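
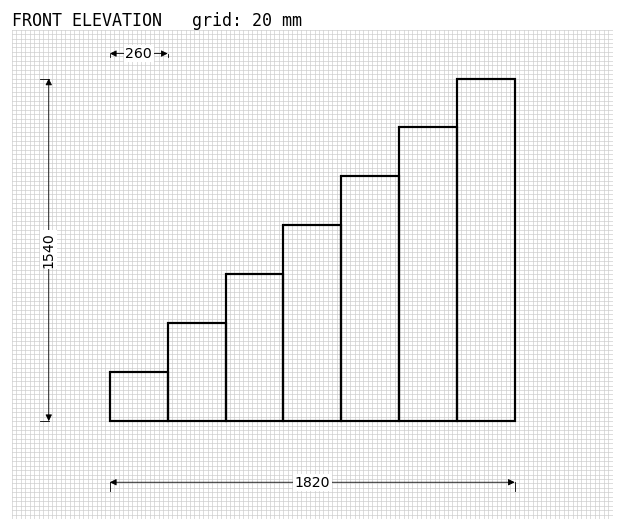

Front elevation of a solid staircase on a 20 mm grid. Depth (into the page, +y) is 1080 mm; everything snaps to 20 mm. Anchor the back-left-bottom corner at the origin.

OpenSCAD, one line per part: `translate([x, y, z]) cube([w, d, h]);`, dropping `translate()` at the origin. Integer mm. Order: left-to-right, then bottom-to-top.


cube([260, 1080, 220]);
translate([260, 0, 0]) cube([260, 1080, 440]);
translate([520, 0, 0]) cube([260, 1080, 660]);
translate([780, 0, 0]) cube([260, 1080, 880]);
translate([1040, 0, 0]) cube([260, 1080, 1100]);
translate([1300, 0, 0]) cube([260, 1080, 1320]);
translate([1560, 0, 0]) cube([260, 1080, 1540]);


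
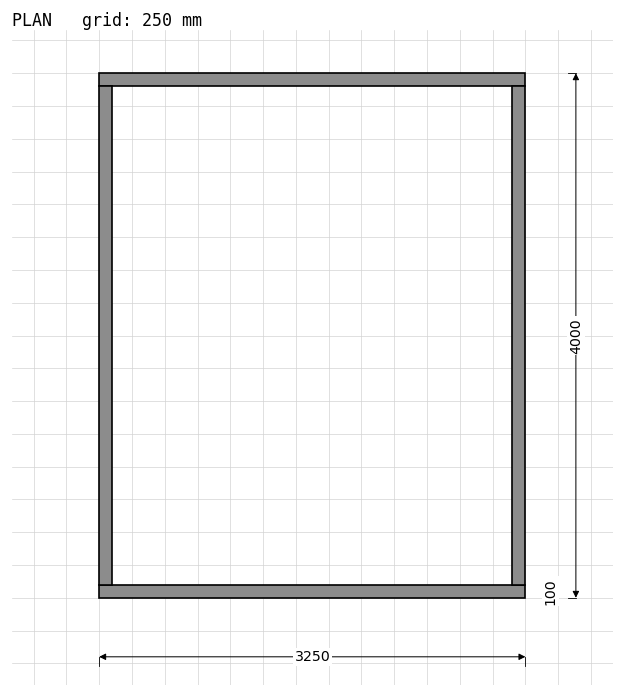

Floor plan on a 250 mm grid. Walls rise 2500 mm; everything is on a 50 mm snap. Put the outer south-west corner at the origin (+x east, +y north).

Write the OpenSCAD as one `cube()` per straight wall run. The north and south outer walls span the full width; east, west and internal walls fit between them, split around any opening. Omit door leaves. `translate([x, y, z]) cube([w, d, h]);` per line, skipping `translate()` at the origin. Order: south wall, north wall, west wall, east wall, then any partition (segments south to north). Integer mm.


cube([3250, 100, 2500]);
translate([0, 3900, 0]) cube([3250, 100, 2500]);
translate([0, 100, 0]) cube([100, 3800, 2500]);
translate([3150, 100, 0]) cube([100, 3800, 2500]);


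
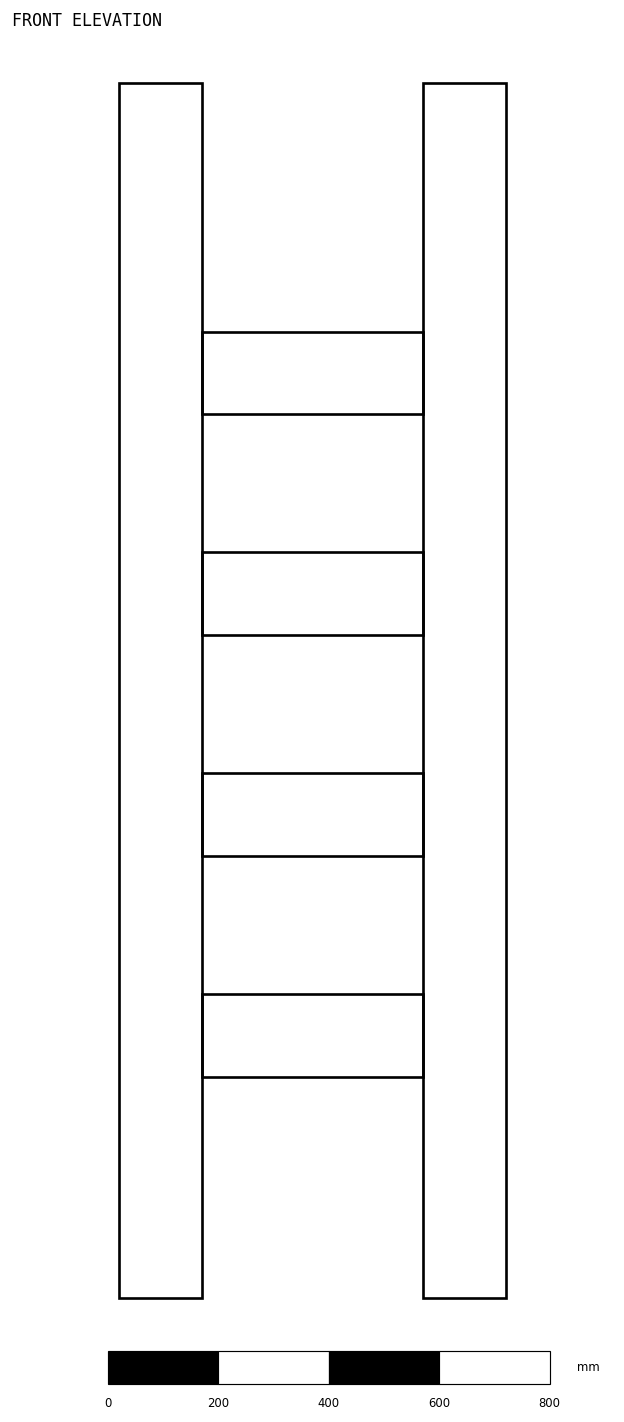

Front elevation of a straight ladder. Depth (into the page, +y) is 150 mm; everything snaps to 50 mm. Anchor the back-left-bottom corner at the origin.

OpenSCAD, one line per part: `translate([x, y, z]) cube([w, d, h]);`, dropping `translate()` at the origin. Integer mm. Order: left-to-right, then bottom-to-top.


cube([150, 150, 2200]);
translate([150, 0, 400]) cube([400, 150, 150]);
translate([150, 0, 800]) cube([400, 150, 150]);
translate([150, 0, 1200]) cube([400, 150, 150]);
translate([150, 0, 1600]) cube([400, 150, 150]);
translate([550, 0, 0]) cube([150, 150, 2200]);


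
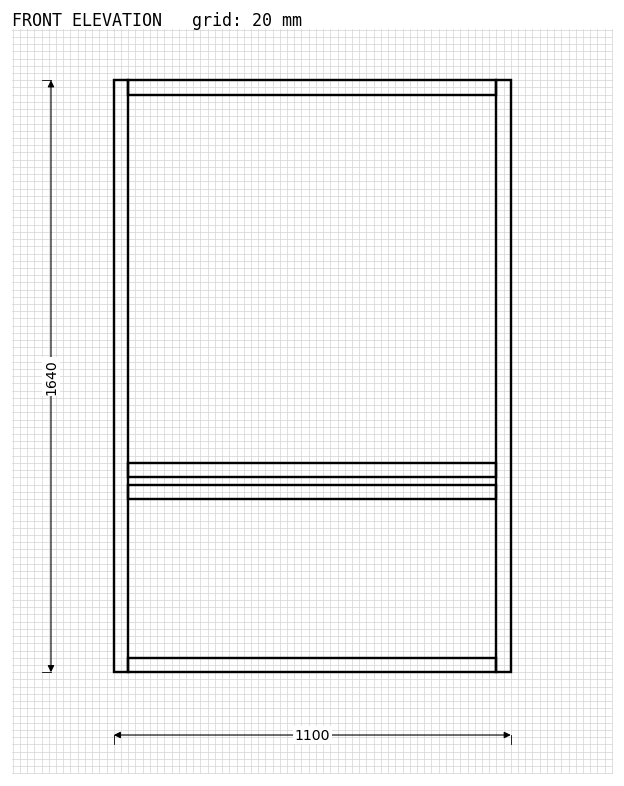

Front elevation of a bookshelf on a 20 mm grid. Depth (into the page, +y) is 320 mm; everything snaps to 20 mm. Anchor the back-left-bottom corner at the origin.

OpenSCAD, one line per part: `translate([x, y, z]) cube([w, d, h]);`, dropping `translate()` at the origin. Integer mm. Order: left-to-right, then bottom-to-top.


cube([40, 320, 1640]);
translate([40, 0, 0]) cube([1020, 320, 40]);
translate([40, 0, 480]) cube([1020, 320, 40]);
translate([40, 0, 540]) cube([1020, 320, 40]);
translate([40, 0, 1600]) cube([1020, 320, 40]);
translate([1060, 0, 0]) cube([40, 320, 1640]);


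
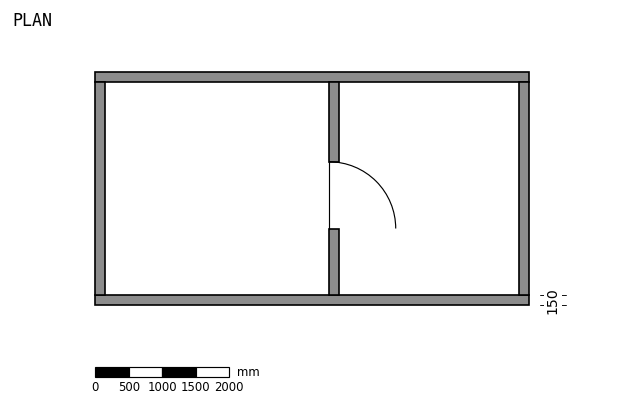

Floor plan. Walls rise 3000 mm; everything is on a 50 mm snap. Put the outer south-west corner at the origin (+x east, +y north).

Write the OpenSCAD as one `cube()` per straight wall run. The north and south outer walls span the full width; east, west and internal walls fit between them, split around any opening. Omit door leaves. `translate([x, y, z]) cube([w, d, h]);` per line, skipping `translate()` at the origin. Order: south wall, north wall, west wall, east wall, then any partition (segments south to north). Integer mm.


cube([6500, 150, 3000]);
translate([0, 3350, 0]) cube([6500, 150, 3000]);
translate([0, 150, 0]) cube([150, 3200, 3000]);
translate([6350, 150, 0]) cube([150, 3200, 3000]);
translate([3500, 150, 0]) cube([150, 1000, 3000]);
translate([3500, 2150, 0]) cube([150, 1200, 3000]);


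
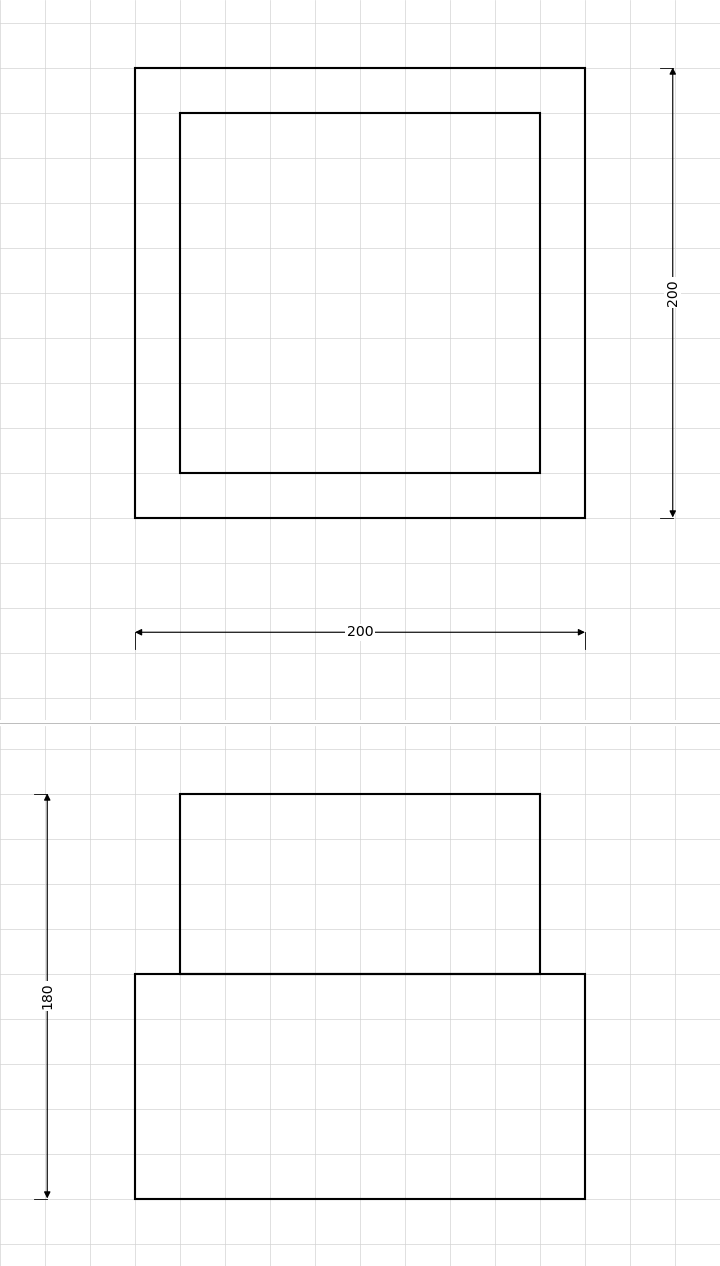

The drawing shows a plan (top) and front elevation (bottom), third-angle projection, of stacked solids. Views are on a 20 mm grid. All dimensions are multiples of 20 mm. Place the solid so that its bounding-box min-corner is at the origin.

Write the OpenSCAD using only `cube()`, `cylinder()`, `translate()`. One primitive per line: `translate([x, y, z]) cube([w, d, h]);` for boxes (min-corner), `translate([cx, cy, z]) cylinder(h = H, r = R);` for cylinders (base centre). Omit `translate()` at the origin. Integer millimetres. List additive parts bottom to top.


cube([200, 200, 100]);
translate([20, 20, 100]) cube([160, 160, 80]);


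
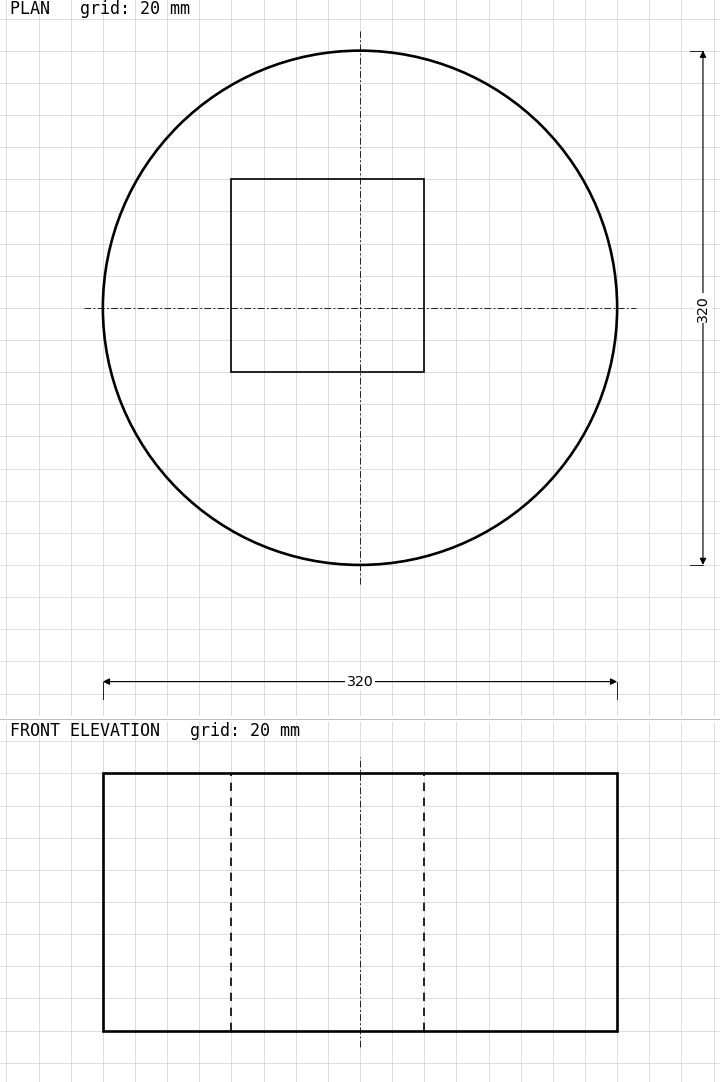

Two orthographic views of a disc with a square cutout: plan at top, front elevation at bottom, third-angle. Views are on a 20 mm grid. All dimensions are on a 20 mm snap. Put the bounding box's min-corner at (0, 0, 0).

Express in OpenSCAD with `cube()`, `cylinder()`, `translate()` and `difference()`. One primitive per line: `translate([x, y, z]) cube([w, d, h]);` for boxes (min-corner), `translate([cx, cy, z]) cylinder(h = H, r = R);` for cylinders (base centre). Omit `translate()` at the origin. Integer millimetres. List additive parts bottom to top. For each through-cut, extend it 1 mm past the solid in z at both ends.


difference() {
  translate([160, 160, 0]) cylinder(h = 160, r = 160);
  translate([80, 120, -1]) cube([120, 120, 162]);
}


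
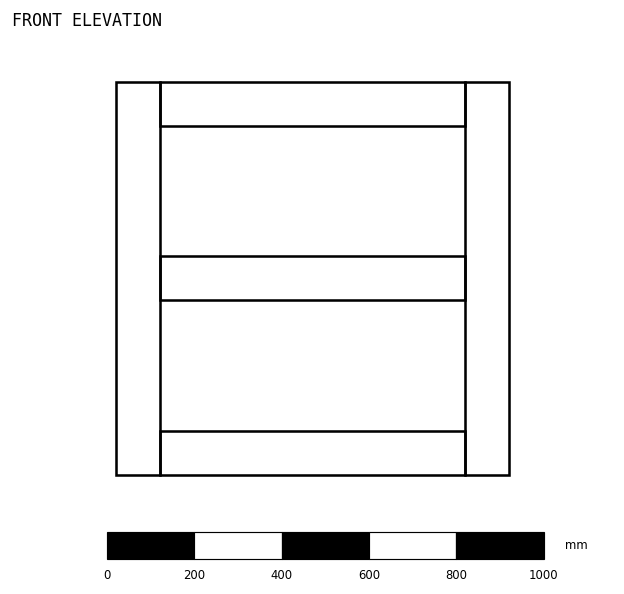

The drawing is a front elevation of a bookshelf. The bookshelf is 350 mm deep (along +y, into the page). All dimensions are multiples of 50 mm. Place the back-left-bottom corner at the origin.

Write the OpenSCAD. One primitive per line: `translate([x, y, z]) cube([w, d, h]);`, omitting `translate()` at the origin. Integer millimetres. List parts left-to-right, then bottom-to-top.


cube([100, 350, 900]);
translate([100, 0, 0]) cube([700, 350, 100]);
translate([100, 0, 400]) cube([700, 350, 100]);
translate([100, 0, 800]) cube([700, 350, 100]);
translate([800, 0, 0]) cube([100, 350, 900]);


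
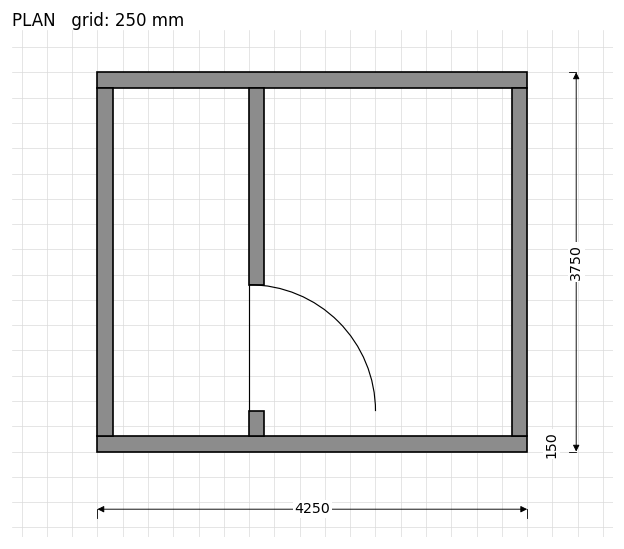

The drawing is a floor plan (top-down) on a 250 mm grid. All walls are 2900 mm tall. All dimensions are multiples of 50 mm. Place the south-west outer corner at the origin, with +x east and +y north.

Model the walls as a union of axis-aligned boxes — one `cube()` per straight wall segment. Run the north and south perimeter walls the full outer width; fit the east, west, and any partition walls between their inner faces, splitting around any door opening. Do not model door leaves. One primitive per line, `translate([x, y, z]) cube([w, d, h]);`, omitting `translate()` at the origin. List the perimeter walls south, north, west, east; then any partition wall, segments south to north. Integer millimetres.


cube([4250, 150, 2900]);
translate([0, 3600, 0]) cube([4250, 150, 2900]);
translate([0, 150, 0]) cube([150, 3450, 2900]);
translate([4100, 150, 0]) cube([150, 3450, 2900]);
translate([1500, 150, 0]) cube([150, 250, 2900]);
translate([1500, 1650, 0]) cube([150, 1950, 2900]);


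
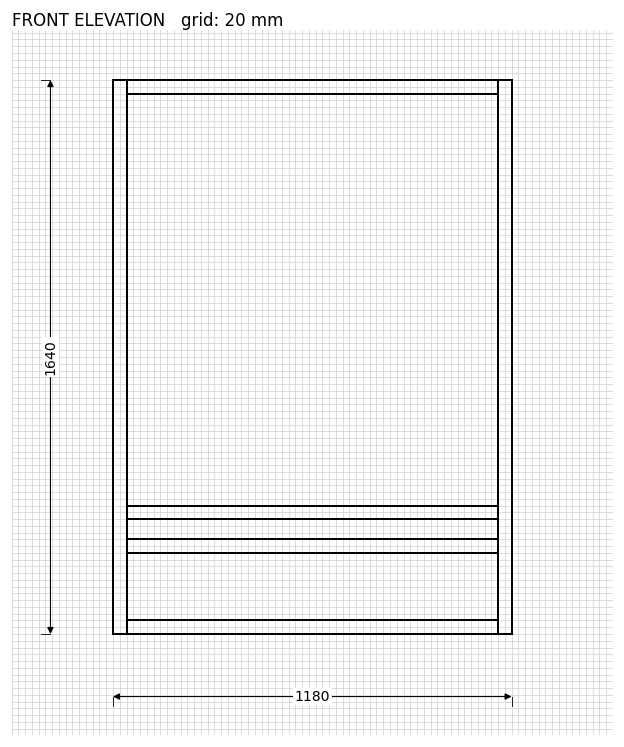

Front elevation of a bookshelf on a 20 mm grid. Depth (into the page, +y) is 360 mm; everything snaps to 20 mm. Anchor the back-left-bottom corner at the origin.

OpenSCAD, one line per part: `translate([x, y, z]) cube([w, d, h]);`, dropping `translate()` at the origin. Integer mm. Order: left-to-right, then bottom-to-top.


cube([40, 360, 1640]);
translate([40, 0, 0]) cube([1100, 360, 40]);
translate([40, 0, 240]) cube([1100, 360, 40]);
translate([40, 0, 340]) cube([1100, 360, 40]);
translate([40, 0, 1600]) cube([1100, 360, 40]);
translate([1140, 0, 0]) cube([40, 360, 1640]);


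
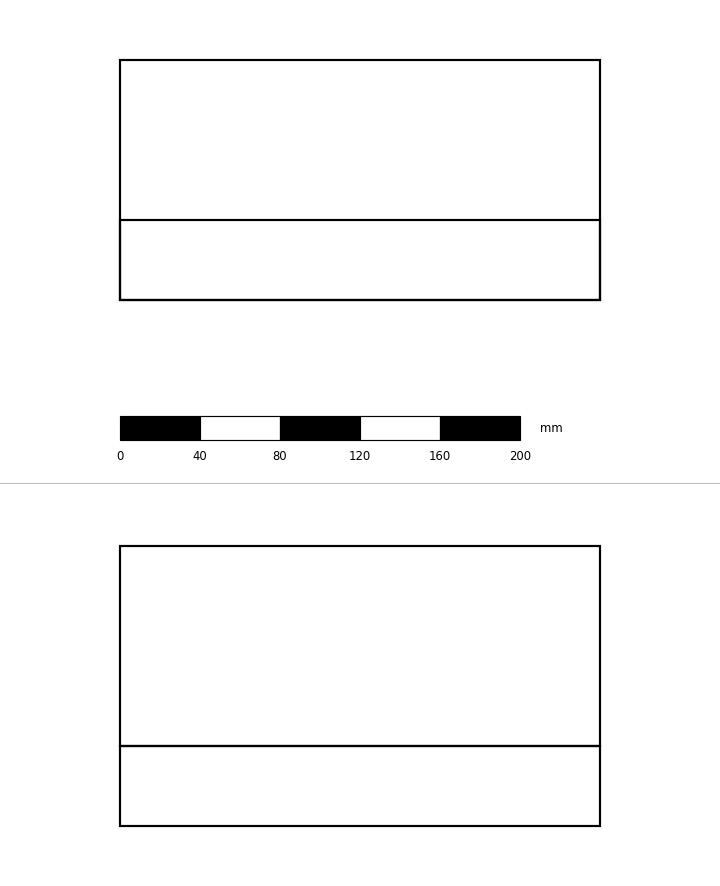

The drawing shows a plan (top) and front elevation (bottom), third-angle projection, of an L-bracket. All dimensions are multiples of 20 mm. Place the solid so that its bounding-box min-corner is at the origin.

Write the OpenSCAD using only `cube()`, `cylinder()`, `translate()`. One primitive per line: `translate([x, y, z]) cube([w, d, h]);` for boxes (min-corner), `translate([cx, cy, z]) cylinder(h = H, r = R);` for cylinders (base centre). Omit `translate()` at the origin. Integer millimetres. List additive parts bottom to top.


cube([240, 120, 40]);
translate([0, 0, 40]) cube([240, 40, 100]);


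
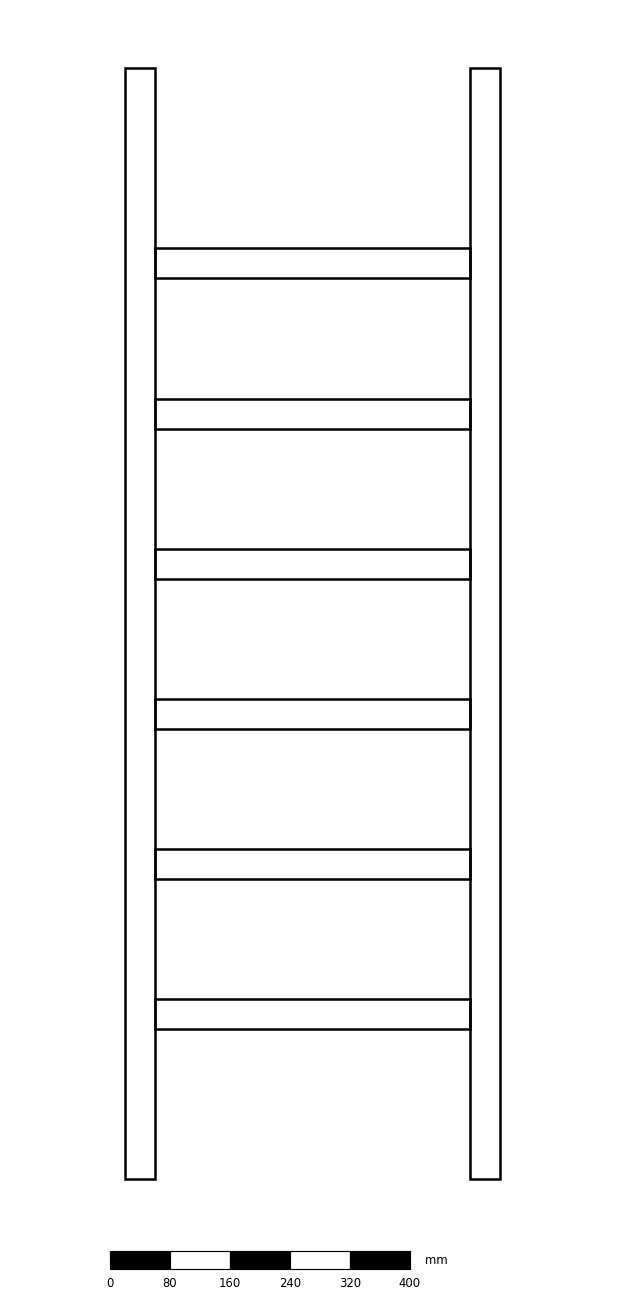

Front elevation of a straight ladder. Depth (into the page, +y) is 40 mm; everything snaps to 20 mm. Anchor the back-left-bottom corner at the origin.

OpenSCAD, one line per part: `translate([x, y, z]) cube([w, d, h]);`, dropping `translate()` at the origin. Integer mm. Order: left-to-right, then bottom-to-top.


cube([40, 40, 1480]);
translate([40, 0, 200]) cube([420, 40, 40]);
translate([40, 0, 400]) cube([420, 40, 40]);
translate([40, 0, 600]) cube([420, 40, 40]);
translate([40, 0, 800]) cube([420, 40, 40]);
translate([40, 0, 1000]) cube([420, 40, 40]);
translate([40, 0, 1200]) cube([420, 40, 40]);
translate([460, 0, 0]) cube([40, 40, 1480]);


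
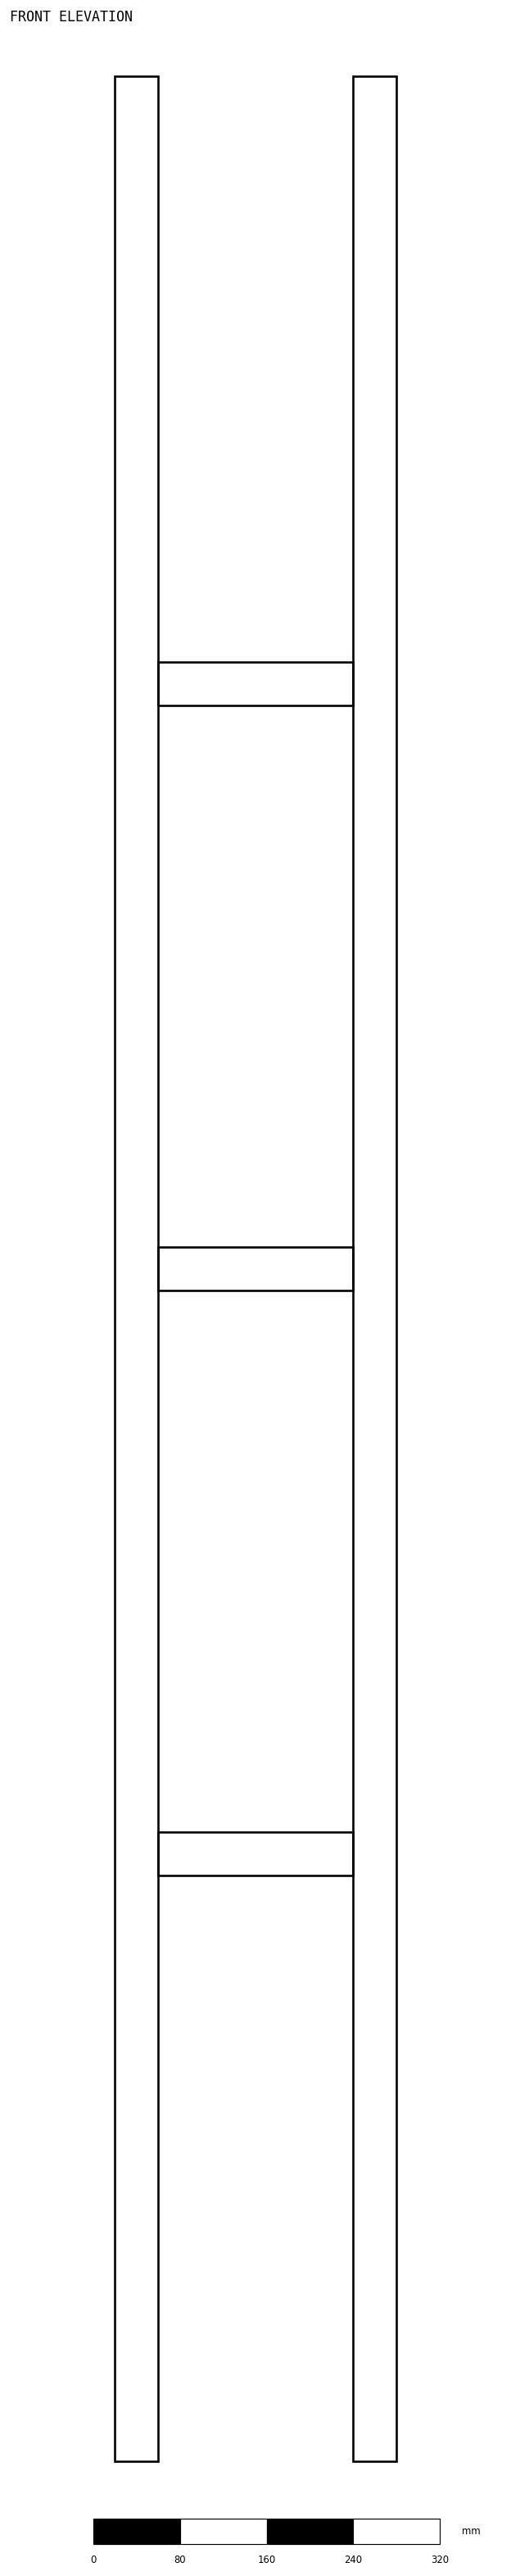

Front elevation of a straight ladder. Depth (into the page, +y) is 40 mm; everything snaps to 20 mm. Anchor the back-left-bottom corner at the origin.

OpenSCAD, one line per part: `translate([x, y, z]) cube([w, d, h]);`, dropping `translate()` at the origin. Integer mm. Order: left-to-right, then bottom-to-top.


cube([40, 40, 2200]);
translate([40, 0, 540]) cube([180, 40, 40]);
translate([40, 0, 1080]) cube([180, 40, 40]);
translate([40, 0, 1620]) cube([180, 40, 40]);
translate([220, 0, 0]) cube([40, 40, 2200]);


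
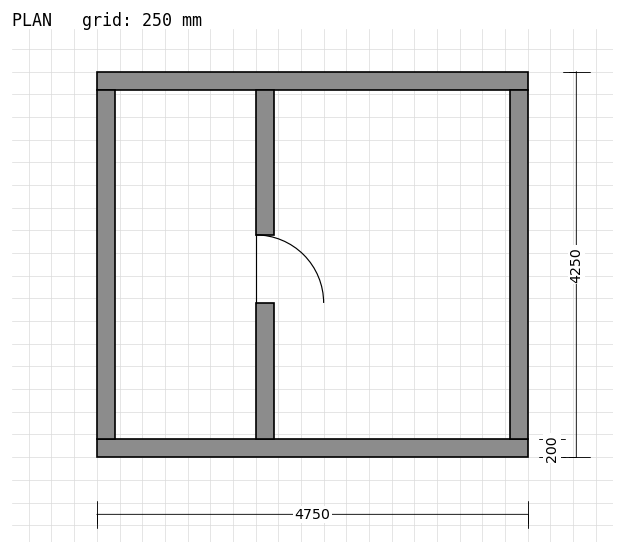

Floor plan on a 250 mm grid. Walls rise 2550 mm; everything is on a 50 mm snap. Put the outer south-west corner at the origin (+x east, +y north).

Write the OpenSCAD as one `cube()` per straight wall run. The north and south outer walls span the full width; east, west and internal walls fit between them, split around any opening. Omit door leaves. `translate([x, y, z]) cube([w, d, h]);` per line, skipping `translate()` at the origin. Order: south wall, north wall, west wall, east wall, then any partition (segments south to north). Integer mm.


cube([4750, 200, 2550]);
translate([0, 4050, 0]) cube([4750, 200, 2550]);
translate([0, 200, 0]) cube([200, 3850, 2550]);
translate([4550, 200, 0]) cube([200, 3850, 2550]);
translate([1750, 200, 0]) cube([200, 1500, 2550]);
translate([1750, 2450, 0]) cube([200, 1600, 2550]);


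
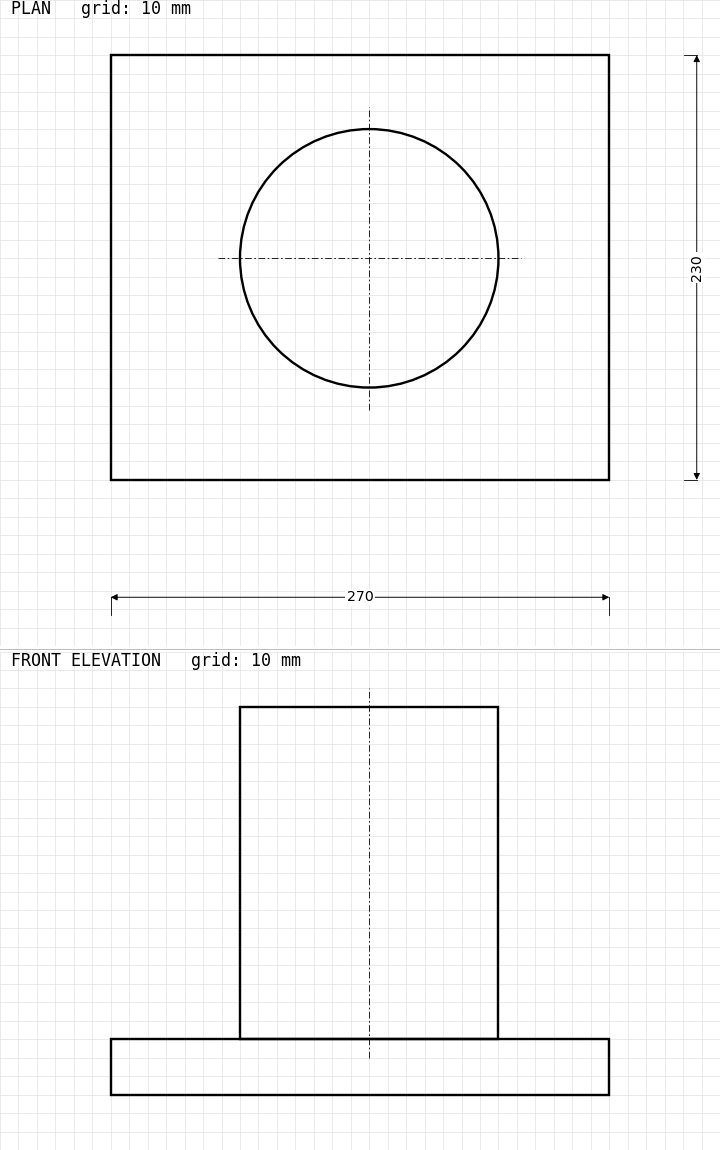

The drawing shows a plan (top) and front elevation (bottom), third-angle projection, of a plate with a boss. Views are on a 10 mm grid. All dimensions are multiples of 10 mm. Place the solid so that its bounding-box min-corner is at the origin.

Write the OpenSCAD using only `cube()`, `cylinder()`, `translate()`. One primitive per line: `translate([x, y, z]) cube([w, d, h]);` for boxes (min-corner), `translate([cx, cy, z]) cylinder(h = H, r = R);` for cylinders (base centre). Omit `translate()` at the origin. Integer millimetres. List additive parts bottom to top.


cube([270, 230, 30]);
translate([140, 120, 30]) cylinder(h = 180, r = 70);


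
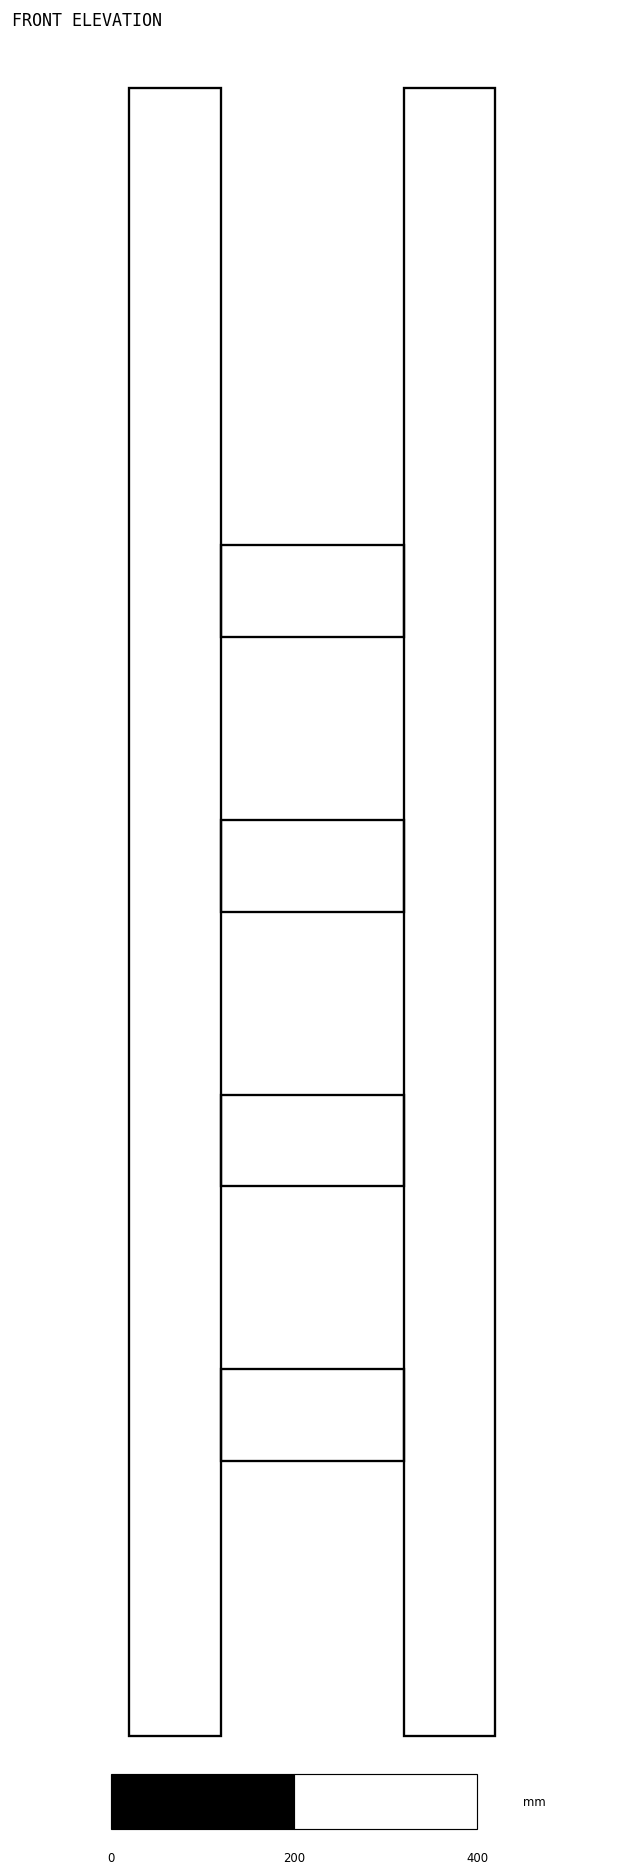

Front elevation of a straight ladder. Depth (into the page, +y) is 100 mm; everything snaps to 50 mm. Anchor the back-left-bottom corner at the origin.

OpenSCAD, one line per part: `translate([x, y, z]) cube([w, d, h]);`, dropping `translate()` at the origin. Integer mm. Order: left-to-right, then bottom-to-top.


cube([100, 100, 1800]);
translate([100, 0, 300]) cube([200, 100, 100]);
translate([100, 0, 600]) cube([200, 100, 100]);
translate([100, 0, 900]) cube([200, 100, 100]);
translate([100, 0, 1200]) cube([200, 100, 100]);
translate([300, 0, 0]) cube([100, 100, 1800]);


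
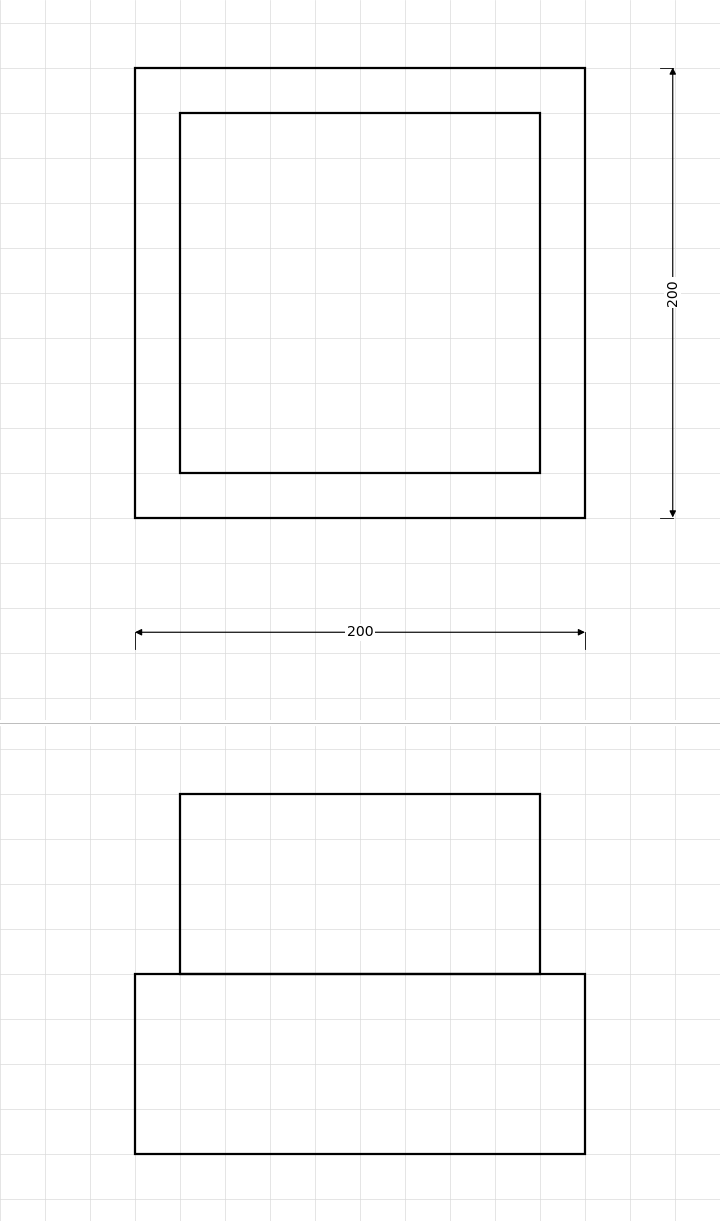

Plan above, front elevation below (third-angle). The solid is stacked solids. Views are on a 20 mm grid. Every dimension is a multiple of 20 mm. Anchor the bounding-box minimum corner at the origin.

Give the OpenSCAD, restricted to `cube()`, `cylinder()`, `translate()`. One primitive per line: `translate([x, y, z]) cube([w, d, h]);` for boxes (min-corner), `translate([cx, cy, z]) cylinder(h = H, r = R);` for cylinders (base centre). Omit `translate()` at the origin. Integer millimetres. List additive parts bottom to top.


cube([200, 200, 80]);
translate([20, 20, 80]) cube([160, 160, 80]);


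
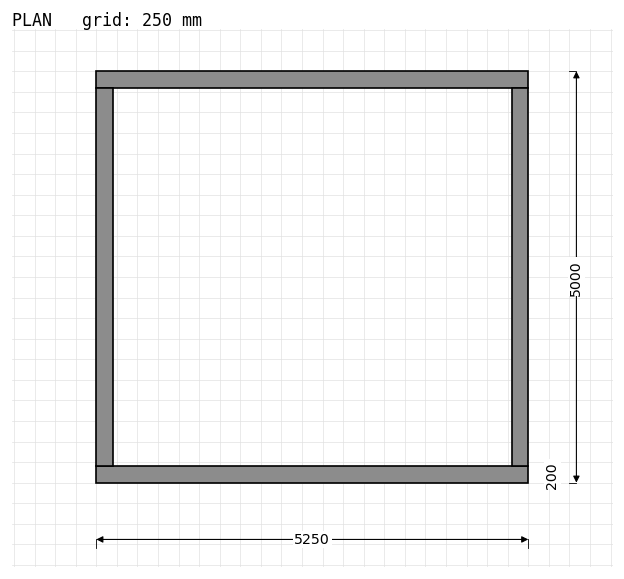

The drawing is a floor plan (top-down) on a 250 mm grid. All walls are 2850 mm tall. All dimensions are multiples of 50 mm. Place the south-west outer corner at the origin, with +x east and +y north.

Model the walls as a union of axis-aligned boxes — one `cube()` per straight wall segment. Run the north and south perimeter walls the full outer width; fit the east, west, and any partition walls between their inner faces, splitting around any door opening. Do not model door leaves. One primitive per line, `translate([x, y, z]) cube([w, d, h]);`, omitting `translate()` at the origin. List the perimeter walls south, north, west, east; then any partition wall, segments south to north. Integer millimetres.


cube([5250, 200, 2850]);
translate([0, 4800, 0]) cube([5250, 200, 2850]);
translate([0, 200, 0]) cube([200, 4600, 2850]);
translate([5050, 200, 0]) cube([200, 4600, 2850]);


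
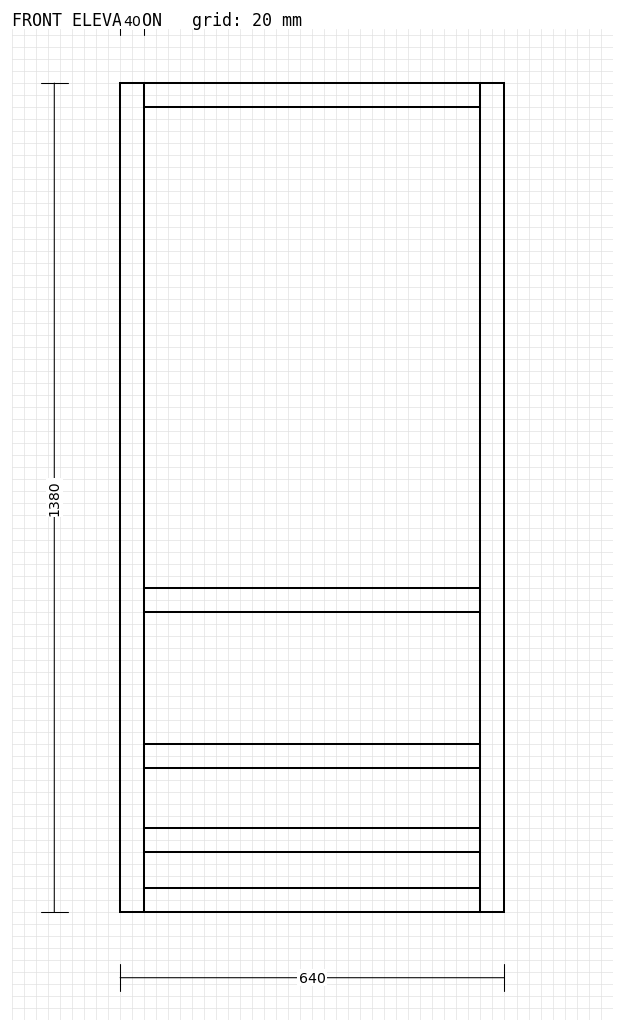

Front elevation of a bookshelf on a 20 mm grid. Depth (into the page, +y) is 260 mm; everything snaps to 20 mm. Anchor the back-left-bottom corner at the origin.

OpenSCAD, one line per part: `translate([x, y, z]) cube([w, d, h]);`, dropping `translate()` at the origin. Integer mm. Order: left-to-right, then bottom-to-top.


cube([40, 260, 1380]);
translate([40, 0, 0]) cube([560, 260, 40]);
translate([40, 0, 100]) cube([560, 260, 40]);
translate([40, 0, 240]) cube([560, 260, 40]);
translate([40, 0, 500]) cube([560, 260, 40]);
translate([40, 0, 1340]) cube([560, 260, 40]);
translate([600, 0, 0]) cube([40, 260, 1380]);


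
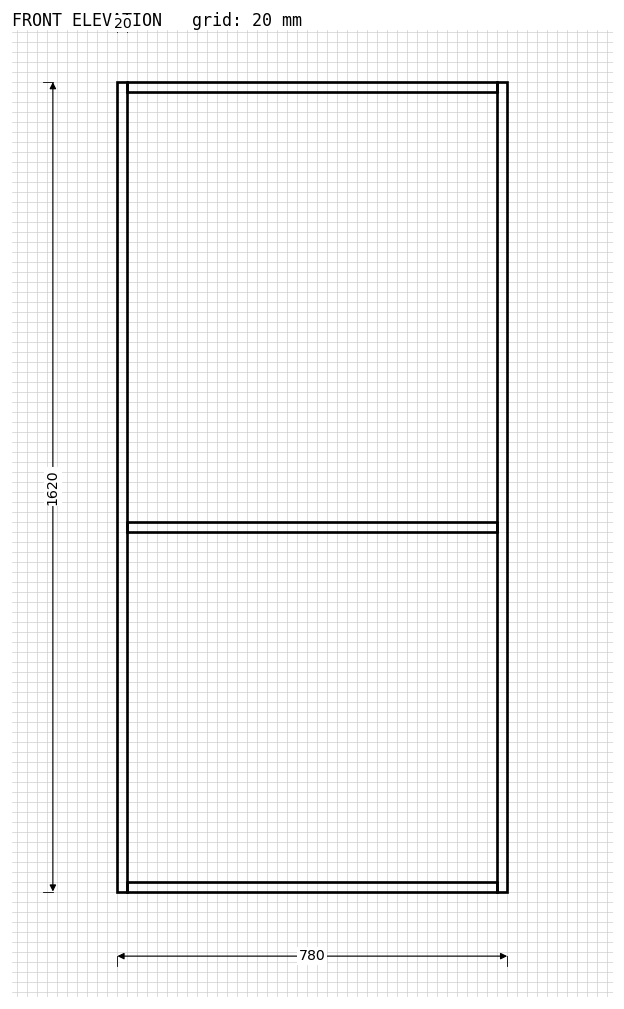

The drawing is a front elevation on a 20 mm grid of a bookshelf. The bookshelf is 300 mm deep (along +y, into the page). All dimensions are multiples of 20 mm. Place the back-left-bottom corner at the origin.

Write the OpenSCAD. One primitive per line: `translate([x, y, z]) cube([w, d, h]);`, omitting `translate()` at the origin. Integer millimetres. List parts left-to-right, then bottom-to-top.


cube([20, 300, 1620]);
translate([20, 0, 0]) cube([740, 300, 20]);
translate([20, 0, 720]) cube([740, 300, 20]);
translate([20, 0, 1600]) cube([740, 300, 20]);
translate([760, 0, 0]) cube([20, 300, 1620]);


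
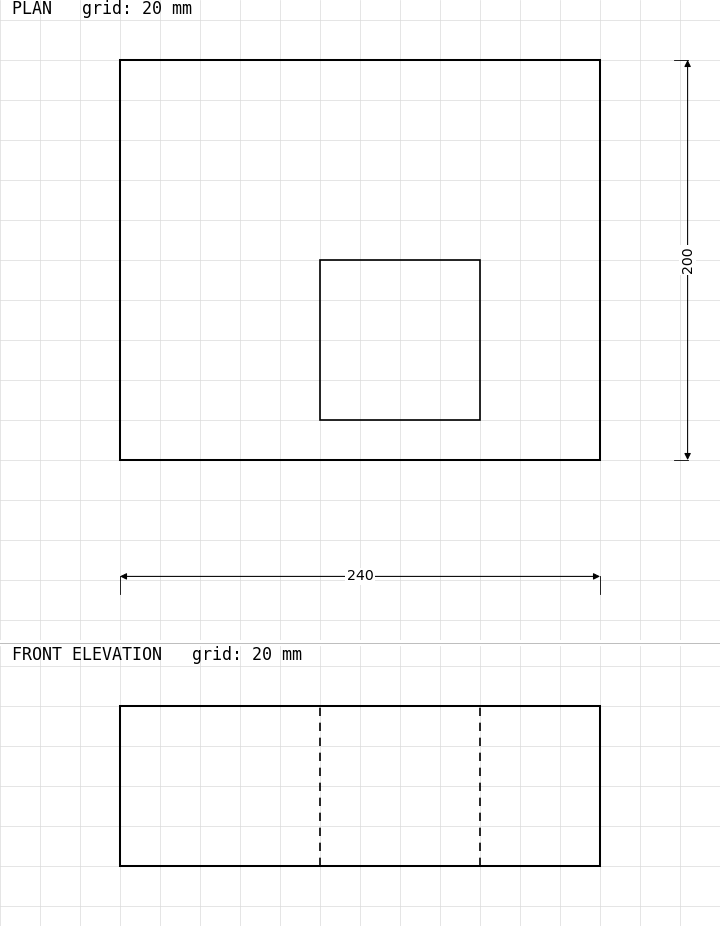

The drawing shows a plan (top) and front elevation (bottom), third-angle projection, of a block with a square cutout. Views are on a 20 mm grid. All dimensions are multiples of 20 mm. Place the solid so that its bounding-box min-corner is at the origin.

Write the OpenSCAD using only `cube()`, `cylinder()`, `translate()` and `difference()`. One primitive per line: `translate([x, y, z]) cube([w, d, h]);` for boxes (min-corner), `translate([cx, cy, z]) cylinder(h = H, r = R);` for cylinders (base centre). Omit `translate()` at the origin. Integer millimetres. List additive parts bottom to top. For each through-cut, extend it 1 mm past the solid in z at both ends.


difference() {
  cube([240, 200, 80]);
  translate([100, 20, -1]) cube([80, 80, 82]);
}


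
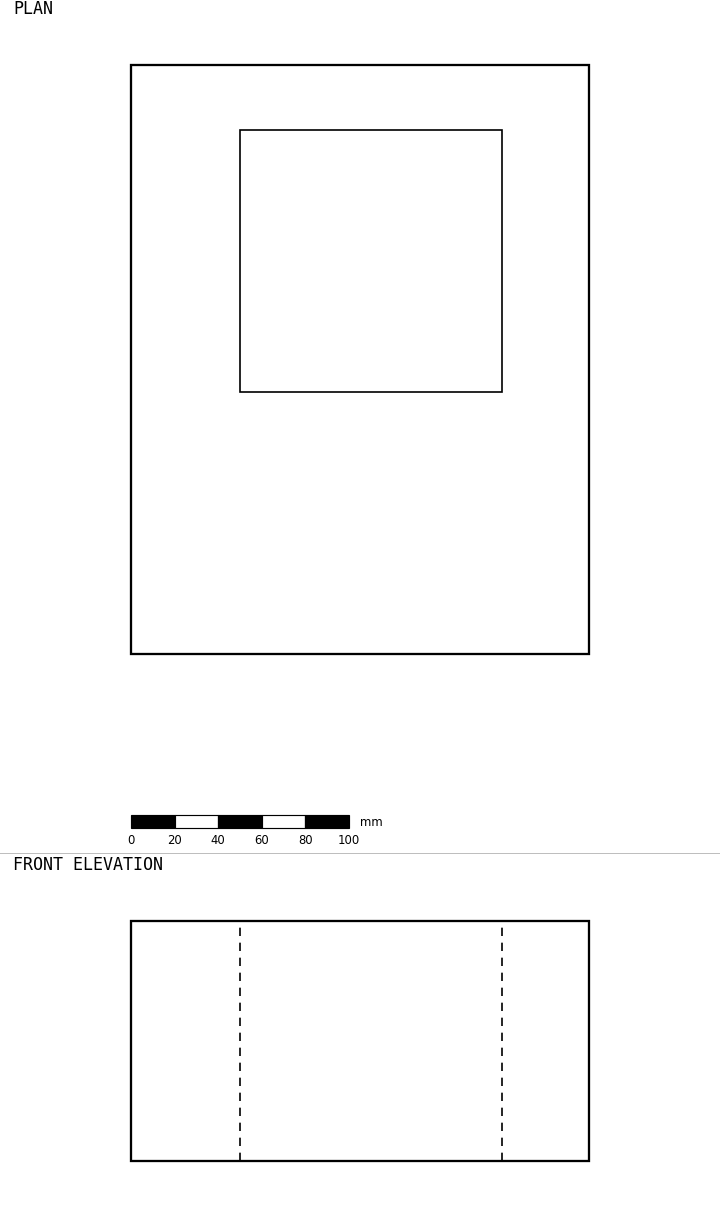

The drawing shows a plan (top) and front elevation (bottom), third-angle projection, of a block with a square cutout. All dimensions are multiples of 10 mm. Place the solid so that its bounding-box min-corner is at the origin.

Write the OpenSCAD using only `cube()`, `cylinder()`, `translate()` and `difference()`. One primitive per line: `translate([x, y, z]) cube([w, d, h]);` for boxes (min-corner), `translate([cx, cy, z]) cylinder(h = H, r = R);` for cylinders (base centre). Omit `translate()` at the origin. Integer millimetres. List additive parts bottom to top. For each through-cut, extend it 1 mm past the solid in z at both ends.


difference() {
  cube([210, 270, 110]);
  translate([50, 120, -1]) cube([120, 120, 112]);
}


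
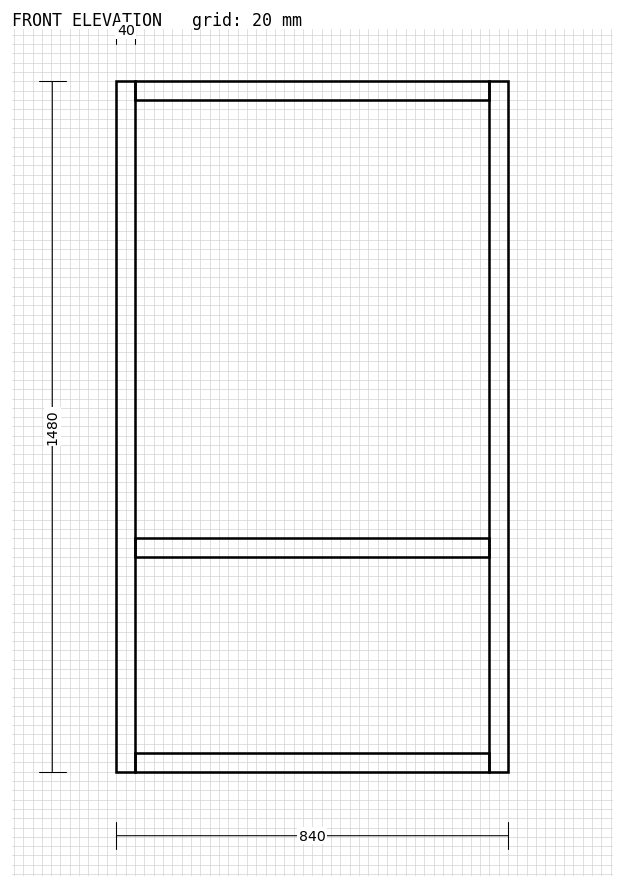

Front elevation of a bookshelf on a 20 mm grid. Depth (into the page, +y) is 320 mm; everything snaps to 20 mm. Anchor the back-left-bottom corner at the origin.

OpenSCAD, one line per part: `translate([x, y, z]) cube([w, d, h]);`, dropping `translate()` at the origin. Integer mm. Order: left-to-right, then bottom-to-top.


cube([40, 320, 1480]);
translate([40, 0, 0]) cube([760, 320, 40]);
translate([40, 0, 460]) cube([760, 320, 40]);
translate([40, 0, 1440]) cube([760, 320, 40]);
translate([800, 0, 0]) cube([40, 320, 1480]);


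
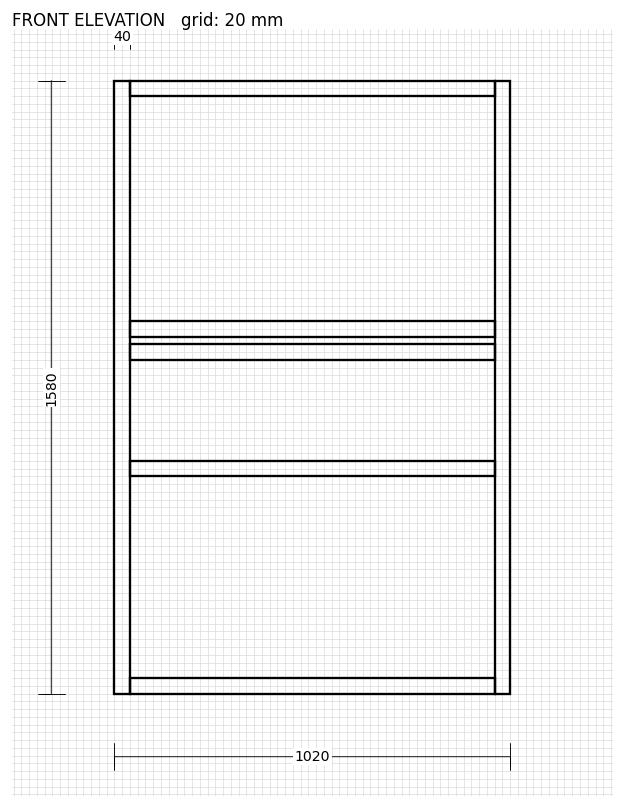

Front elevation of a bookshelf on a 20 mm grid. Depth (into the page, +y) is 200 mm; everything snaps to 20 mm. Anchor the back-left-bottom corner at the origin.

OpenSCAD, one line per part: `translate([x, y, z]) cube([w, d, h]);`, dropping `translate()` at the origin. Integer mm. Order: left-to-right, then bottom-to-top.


cube([40, 200, 1580]);
translate([40, 0, 0]) cube([940, 200, 40]);
translate([40, 0, 560]) cube([940, 200, 40]);
translate([40, 0, 860]) cube([940, 200, 40]);
translate([40, 0, 920]) cube([940, 200, 40]);
translate([40, 0, 1540]) cube([940, 200, 40]);
translate([980, 0, 0]) cube([40, 200, 1580]);


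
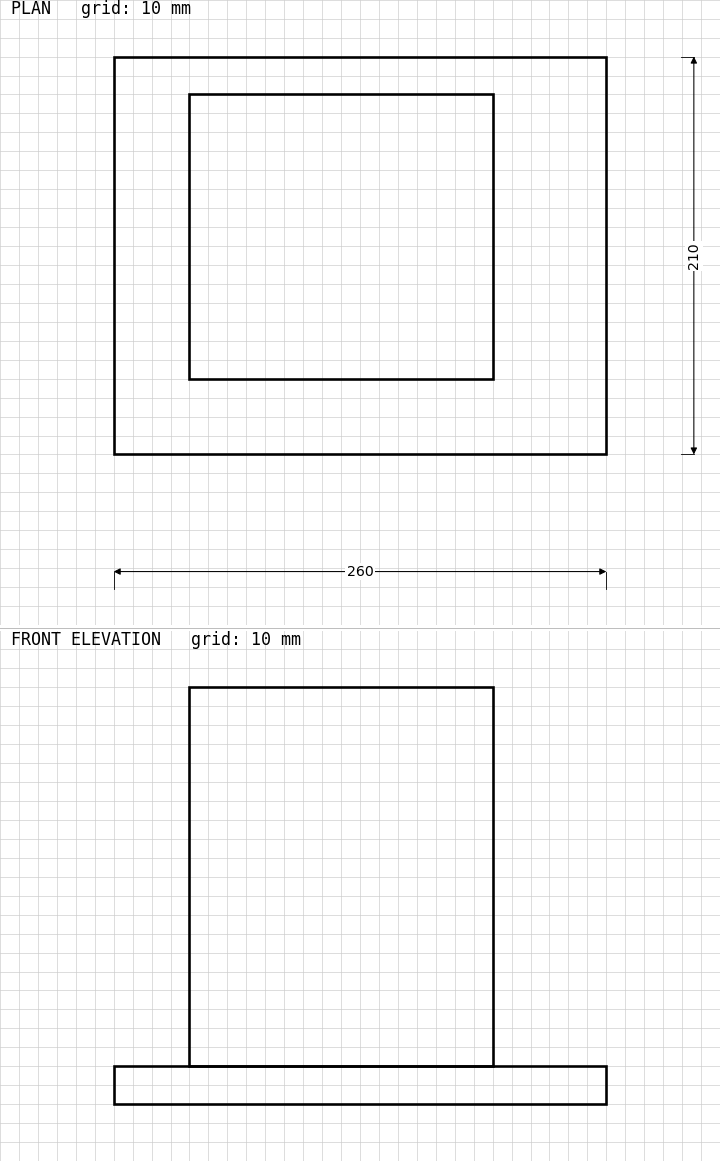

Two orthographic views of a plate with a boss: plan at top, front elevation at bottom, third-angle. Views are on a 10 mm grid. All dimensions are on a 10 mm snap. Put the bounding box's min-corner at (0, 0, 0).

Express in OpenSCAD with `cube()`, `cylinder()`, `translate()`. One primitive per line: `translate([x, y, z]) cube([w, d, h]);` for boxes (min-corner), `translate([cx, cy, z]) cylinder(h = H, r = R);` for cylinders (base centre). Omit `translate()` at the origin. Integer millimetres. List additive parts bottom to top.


cube([260, 210, 20]);
translate([40, 40, 20]) cube([160, 150, 200]);


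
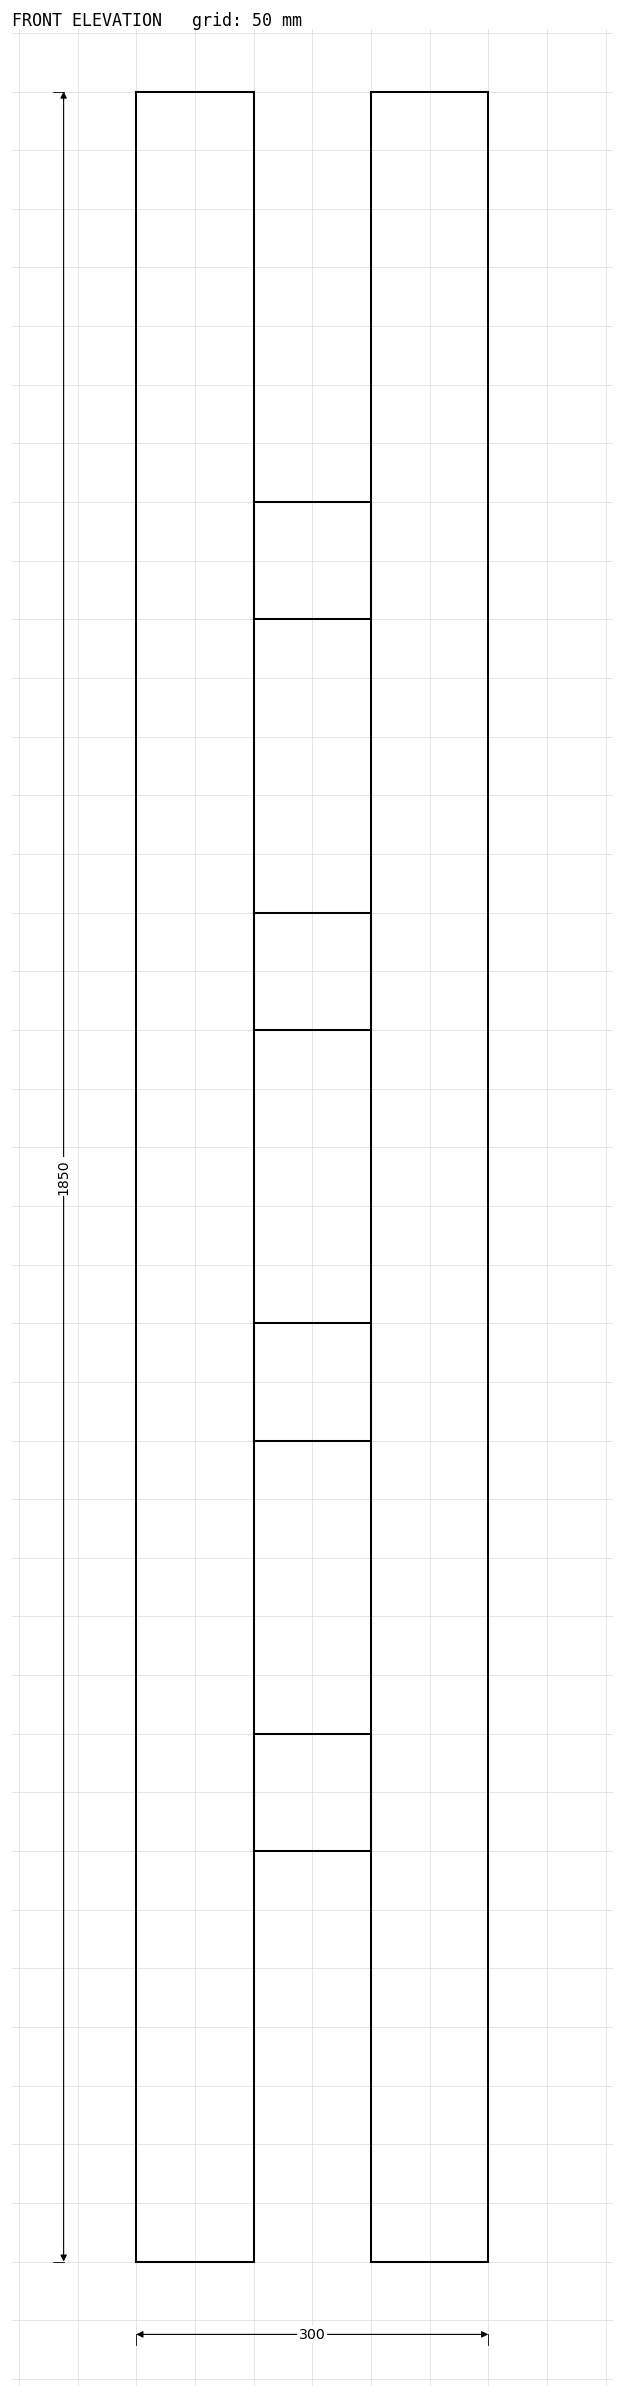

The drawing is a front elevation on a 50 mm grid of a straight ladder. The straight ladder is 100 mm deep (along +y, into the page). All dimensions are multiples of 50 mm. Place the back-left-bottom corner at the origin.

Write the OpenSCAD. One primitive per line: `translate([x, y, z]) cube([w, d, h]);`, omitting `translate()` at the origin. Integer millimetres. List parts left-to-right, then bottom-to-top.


cube([100, 100, 1850]);
translate([100, 0, 350]) cube([100, 100, 100]);
translate([100, 0, 700]) cube([100, 100, 100]);
translate([100, 0, 1050]) cube([100, 100, 100]);
translate([100, 0, 1400]) cube([100, 100, 100]);
translate([200, 0, 0]) cube([100, 100, 1850]);


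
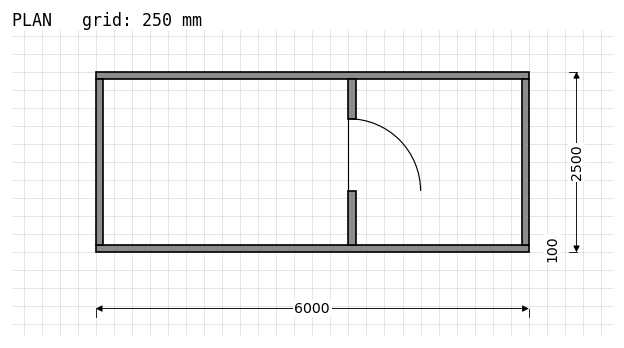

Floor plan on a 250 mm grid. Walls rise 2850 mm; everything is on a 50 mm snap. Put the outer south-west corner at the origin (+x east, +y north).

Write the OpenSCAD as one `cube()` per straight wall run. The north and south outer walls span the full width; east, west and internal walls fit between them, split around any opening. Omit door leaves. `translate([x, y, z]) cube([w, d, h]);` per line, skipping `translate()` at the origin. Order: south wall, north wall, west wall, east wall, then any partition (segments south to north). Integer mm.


cube([6000, 100, 2850]);
translate([0, 2400, 0]) cube([6000, 100, 2850]);
translate([0, 100, 0]) cube([100, 2300, 2850]);
translate([5900, 100, 0]) cube([100, 2300, 2850]);
translate([3500, 100, 0]) cube([100, 750, 2850]);
translate([3500, 1850, 0]) cube([100, 550, 2850]);


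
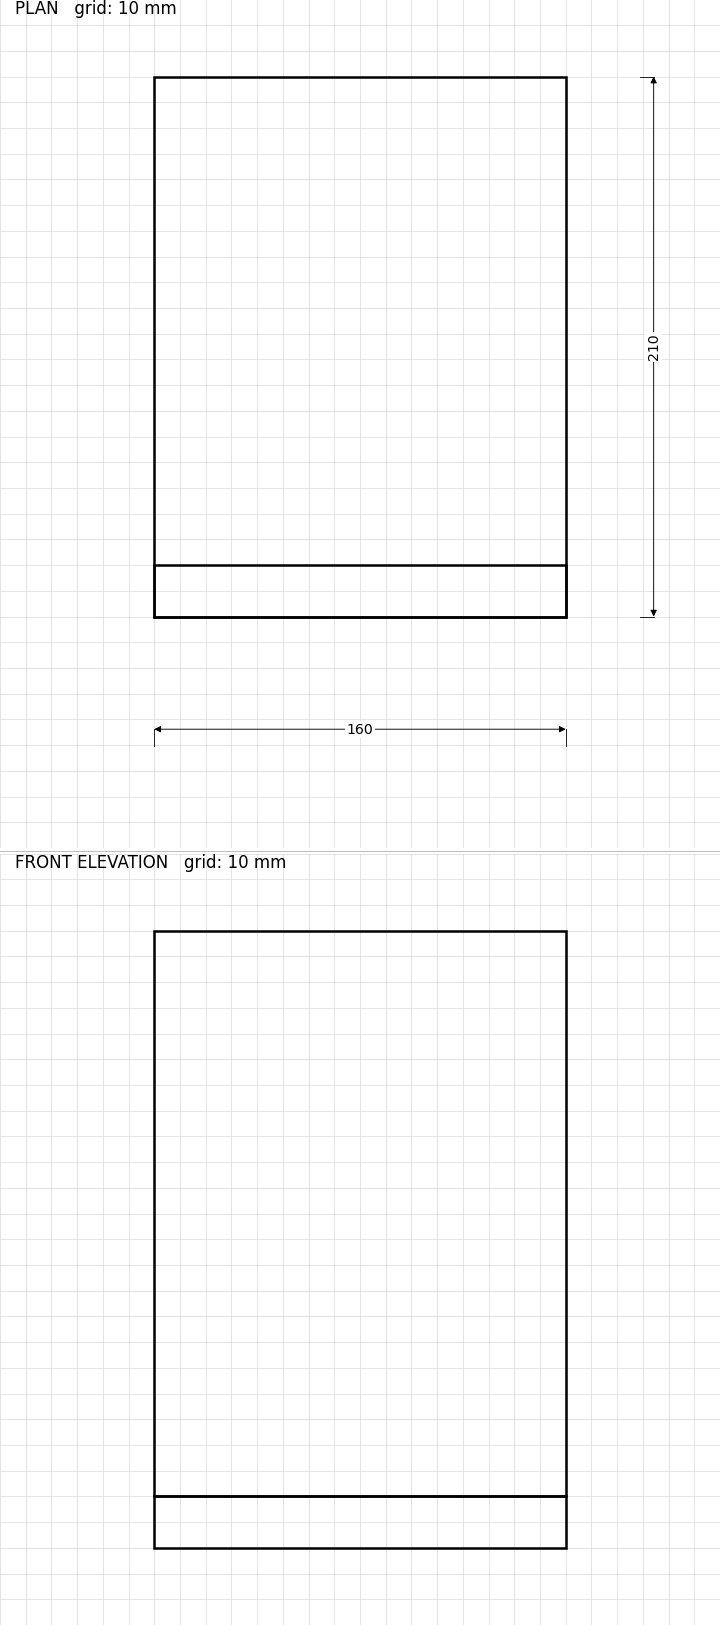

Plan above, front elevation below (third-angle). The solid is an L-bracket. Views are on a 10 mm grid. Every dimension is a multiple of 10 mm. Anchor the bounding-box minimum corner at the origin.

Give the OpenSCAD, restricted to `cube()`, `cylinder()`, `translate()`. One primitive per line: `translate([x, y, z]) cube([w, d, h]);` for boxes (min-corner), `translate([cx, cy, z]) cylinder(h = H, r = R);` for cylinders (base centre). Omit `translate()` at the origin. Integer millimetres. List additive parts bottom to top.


cube([160, 210, 20]);
translate([0, 0, 20]) cube([160, 20, 220]);


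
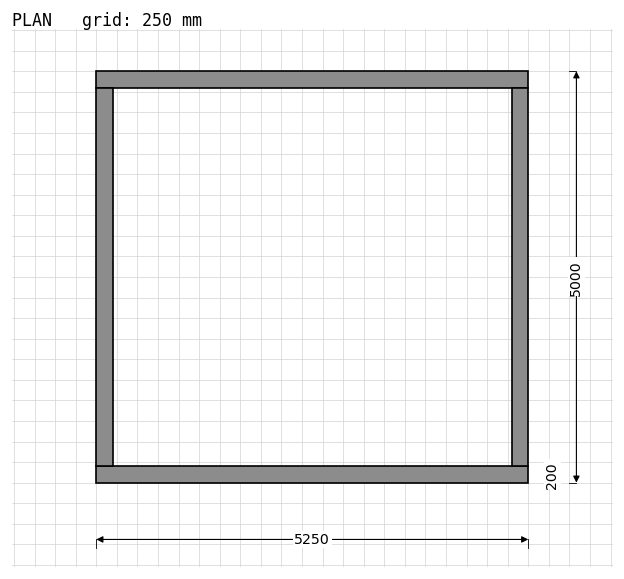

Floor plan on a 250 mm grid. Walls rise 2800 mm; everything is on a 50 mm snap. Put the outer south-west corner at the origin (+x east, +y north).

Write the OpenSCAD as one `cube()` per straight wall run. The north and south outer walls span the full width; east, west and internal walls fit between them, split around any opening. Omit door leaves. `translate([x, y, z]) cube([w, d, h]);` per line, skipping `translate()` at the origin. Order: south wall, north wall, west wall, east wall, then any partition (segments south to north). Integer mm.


cube([5250, 200, 2800]);
translate([0, 4800, 0]) cube([5250, 200, 2800]);
translate([0, 200, 0]) cube([200, 4600, 2800]);
translate([5050, 200, 0]) cube([200, 4600, 2800]);


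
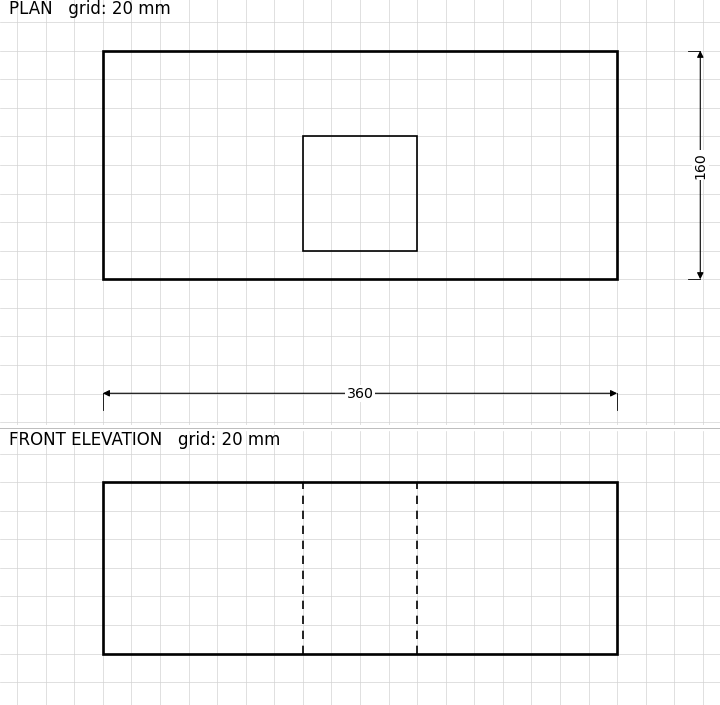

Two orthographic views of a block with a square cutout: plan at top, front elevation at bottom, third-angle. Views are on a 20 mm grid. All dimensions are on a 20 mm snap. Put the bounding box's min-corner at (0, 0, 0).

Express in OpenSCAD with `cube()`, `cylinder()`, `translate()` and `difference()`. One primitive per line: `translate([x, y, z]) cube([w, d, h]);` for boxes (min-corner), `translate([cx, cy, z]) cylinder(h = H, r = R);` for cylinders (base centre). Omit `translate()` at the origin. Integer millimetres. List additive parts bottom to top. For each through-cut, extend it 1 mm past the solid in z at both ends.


difference() {
  cube([360, 160, 120]);
  translate([140, 20, -1]) cube([80, 80, 122]);
}


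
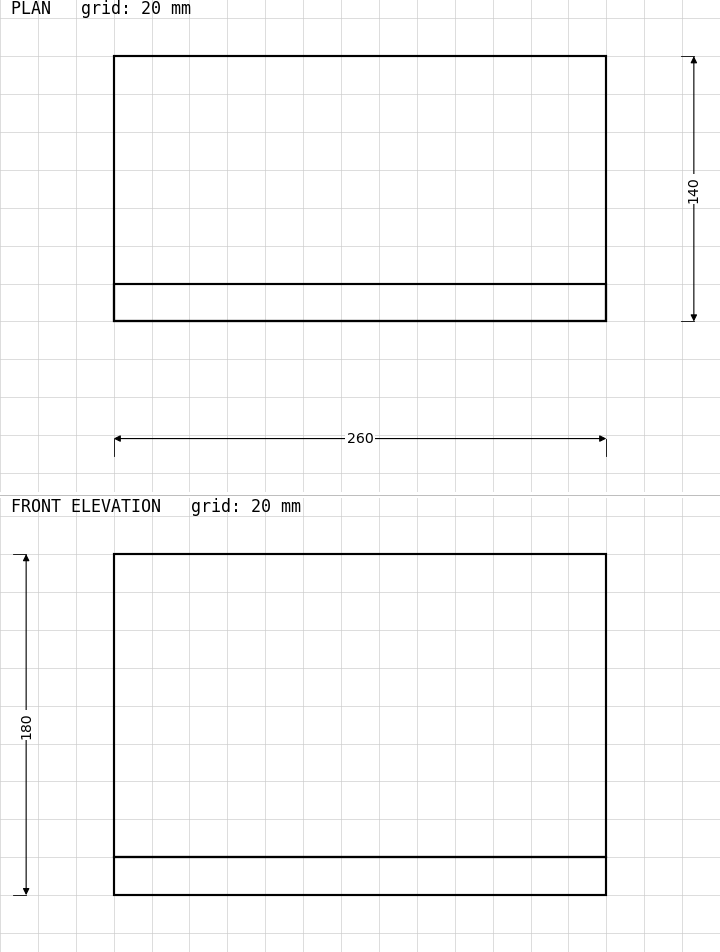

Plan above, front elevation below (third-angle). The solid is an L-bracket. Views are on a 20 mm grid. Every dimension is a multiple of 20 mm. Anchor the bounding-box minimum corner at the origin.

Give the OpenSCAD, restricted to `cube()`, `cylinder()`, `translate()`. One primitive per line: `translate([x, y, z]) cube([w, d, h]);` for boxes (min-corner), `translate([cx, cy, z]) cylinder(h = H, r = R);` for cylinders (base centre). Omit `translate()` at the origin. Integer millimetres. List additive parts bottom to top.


cube([260, 140, 20]);
translate([0, 0, 20]) cube([260, 20, 160]);


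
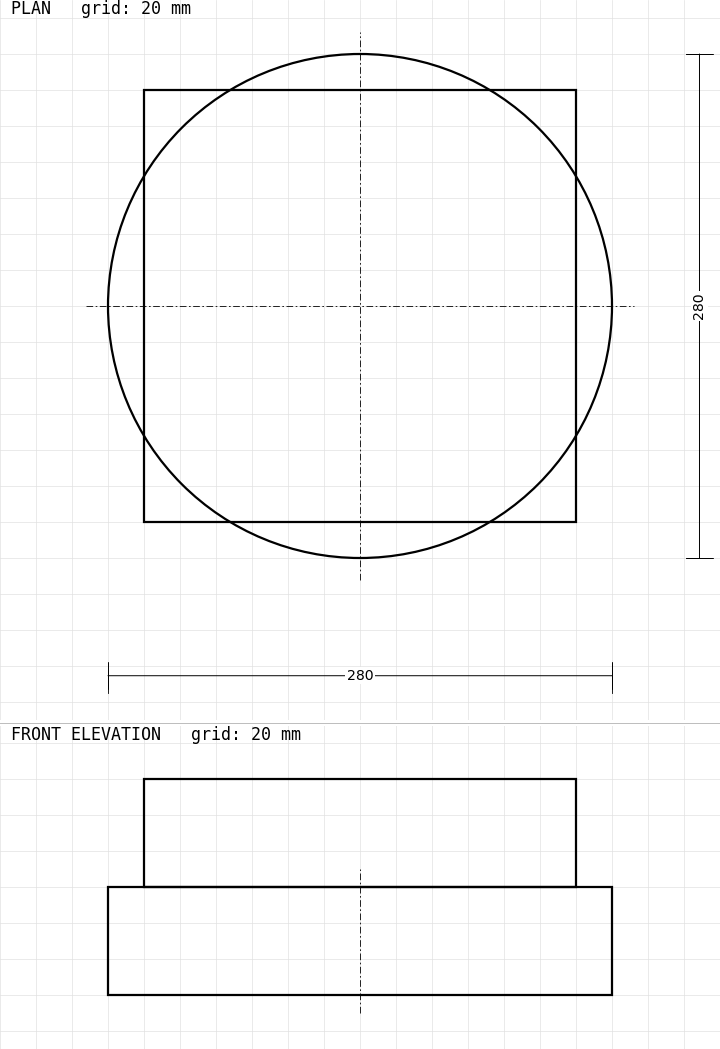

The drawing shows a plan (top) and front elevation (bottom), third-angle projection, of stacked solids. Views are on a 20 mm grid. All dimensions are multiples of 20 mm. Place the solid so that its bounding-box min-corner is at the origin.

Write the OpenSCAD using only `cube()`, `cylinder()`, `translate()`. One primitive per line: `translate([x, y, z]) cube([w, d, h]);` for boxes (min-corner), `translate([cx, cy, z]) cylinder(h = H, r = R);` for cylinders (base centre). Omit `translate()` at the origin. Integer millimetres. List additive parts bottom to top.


translate([140, 140, 0]) cylinder(h = 60, r = 140);
translate([20, 20, 60]) cube([240, 240, 60]);


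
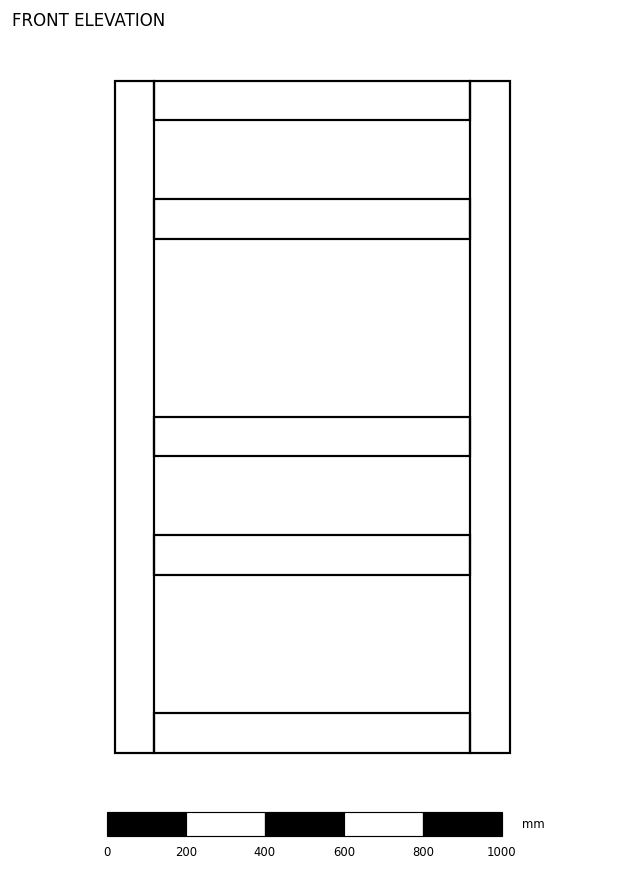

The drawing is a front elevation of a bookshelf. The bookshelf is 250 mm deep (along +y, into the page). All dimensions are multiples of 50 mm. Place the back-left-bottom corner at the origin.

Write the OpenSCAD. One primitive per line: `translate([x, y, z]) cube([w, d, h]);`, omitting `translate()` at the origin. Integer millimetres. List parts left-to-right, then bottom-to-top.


cube([100, 250, 1700]);
translate([100, 0, 0]) cube([800, 250, 100]);
translate([100, 0, 450]) cube([800, 250, 100]);
translate([100, 0, 750]) cube([800, 250, 100]);
translate([100, 0, 1300]) cube([800, 250, 100]);
translate([100, 0, 1600]) cube([800, 250, 100]);
translate([900, 0, 0]) cube([100, 250, 1700]);


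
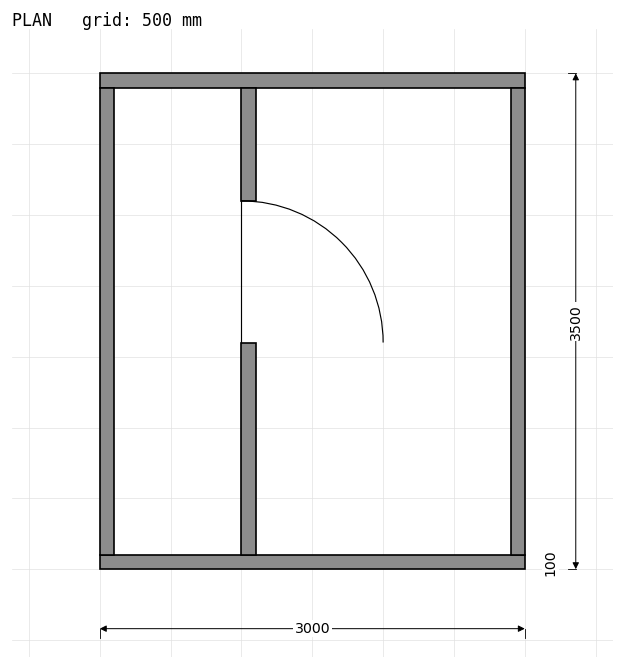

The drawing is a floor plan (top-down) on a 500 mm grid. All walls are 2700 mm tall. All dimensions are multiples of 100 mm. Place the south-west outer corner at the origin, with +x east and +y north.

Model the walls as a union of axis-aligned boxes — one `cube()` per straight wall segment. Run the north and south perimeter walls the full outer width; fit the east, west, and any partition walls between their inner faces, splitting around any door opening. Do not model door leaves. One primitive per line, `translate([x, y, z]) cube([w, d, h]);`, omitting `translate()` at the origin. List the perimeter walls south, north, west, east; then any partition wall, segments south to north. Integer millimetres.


cube([3000, 100, 2700]);
translate([0, 3400, 0]) cube([3000, 100, 2700]);
translate([0, 100, 0]) cube([100, 3300, 2700]);
translate([2900, 100, 0]) cube([100, 3300, 2700]);
translate([1000, 100, 0]) cube([100, 1500, 2700]);
translate([1000, 2600, 0]) cube([100, 800, 2700]);
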